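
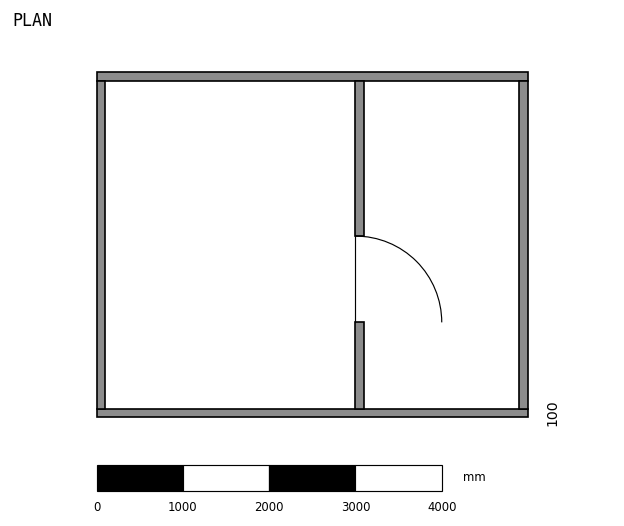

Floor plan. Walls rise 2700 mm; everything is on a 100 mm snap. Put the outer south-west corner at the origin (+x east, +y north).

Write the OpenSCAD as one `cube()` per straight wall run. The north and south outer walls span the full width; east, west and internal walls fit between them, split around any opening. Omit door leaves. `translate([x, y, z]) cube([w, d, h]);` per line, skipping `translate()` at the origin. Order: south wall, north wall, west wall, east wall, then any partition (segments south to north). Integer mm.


cube([5000, 100, 2700]);
translate([0, 3900, 0]) cube([5000, 100, 2700]);
translate([0, 100, 0]) cube([100, 3800, 2700]);
translate([4900, 100, 0]) cube([100, 3800, 2700]);
translate([3000, 100, 0]) cube([100, 1000, 2700]);
translate([3000, 2100, 0]) cube([100, 1800, 2700]);


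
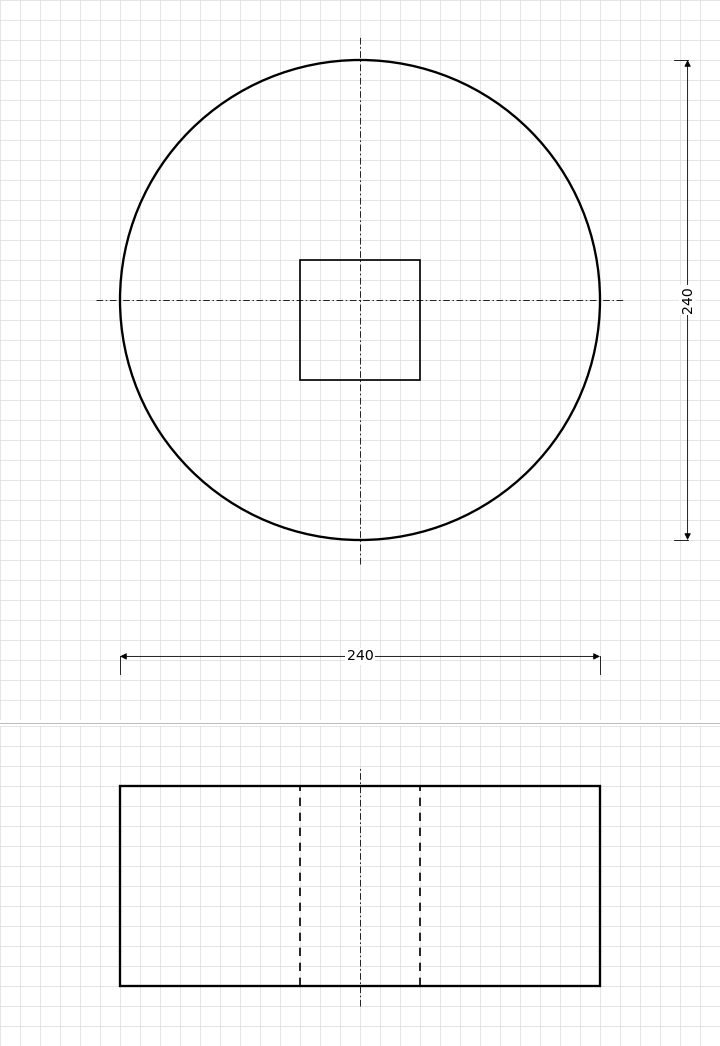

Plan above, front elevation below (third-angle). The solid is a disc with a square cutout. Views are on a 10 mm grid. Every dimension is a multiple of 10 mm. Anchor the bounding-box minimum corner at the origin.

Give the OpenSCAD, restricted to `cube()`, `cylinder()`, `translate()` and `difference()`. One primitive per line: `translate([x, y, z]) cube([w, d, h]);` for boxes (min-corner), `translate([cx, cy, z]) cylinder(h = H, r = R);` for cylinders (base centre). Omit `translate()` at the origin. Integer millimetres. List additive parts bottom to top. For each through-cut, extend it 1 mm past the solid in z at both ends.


difference() {
  translate([120, 120, 0]) cylinder(h = 100, r = 120);
  translate([90, 80, -1]) cube([60, 60, 102]);
}


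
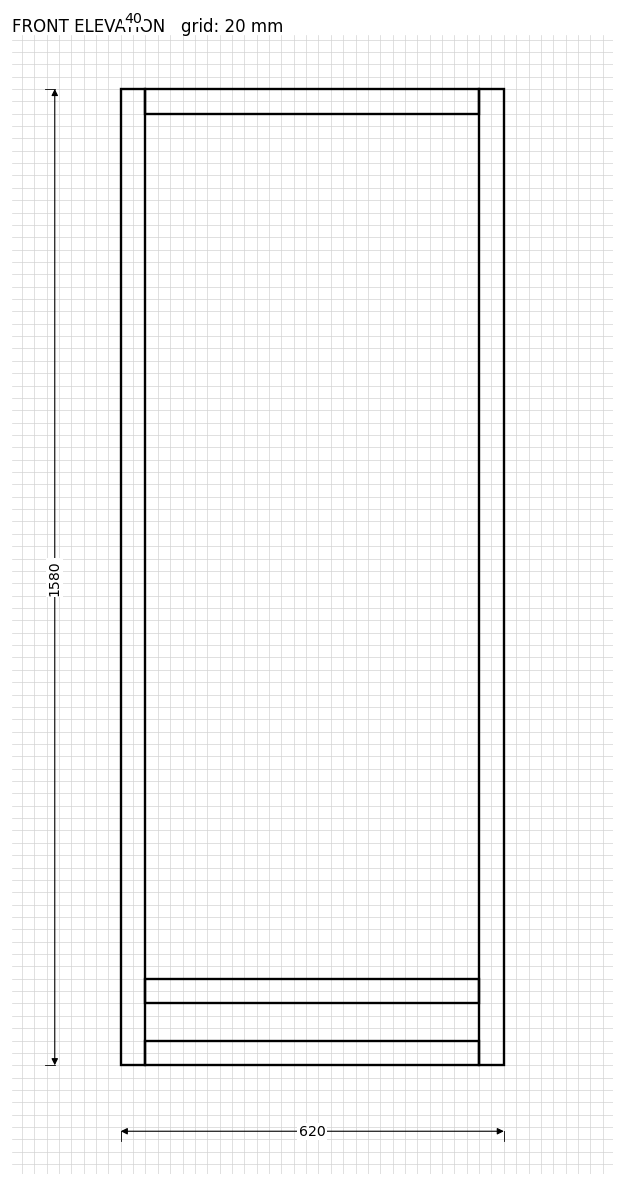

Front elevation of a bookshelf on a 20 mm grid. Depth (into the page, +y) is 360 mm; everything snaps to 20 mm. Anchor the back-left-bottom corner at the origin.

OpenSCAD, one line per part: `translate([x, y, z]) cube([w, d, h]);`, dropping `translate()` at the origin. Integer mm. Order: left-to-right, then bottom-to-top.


cube([40, 360, 1580]);
translate([40, 0, 0]) cube([540, 360, 40]);
translate([40, 0, 100]) cube([540, 360, 40]);
translate([40, 0, 1540]) cube([540, 360, 40]);
translate([580, 0, 0]) cube([40, 360, 1580]);


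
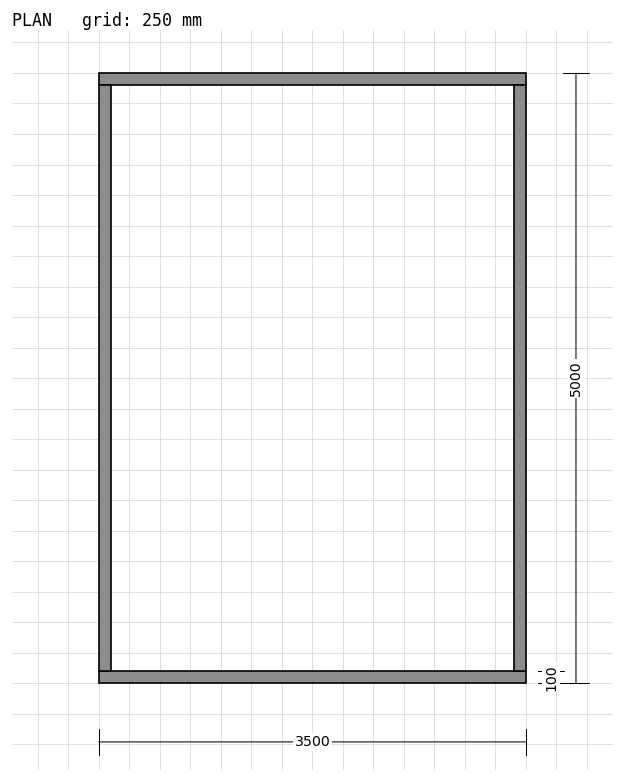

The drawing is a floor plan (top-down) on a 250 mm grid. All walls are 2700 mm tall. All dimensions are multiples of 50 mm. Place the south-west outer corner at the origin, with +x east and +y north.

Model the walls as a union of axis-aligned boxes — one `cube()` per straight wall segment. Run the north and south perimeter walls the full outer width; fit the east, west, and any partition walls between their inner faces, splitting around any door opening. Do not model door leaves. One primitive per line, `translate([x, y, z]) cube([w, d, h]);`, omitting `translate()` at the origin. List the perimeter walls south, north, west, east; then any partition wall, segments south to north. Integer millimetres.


cube([3500, 100, 2700]);
translate([0, 4900, 0]) cube([3500, 100, 2700]);
translate([0, 100, 0]) cube([100, 4800, 2700]);
translate([3400, 100, 0]) cube([100, 4800, 2700]);


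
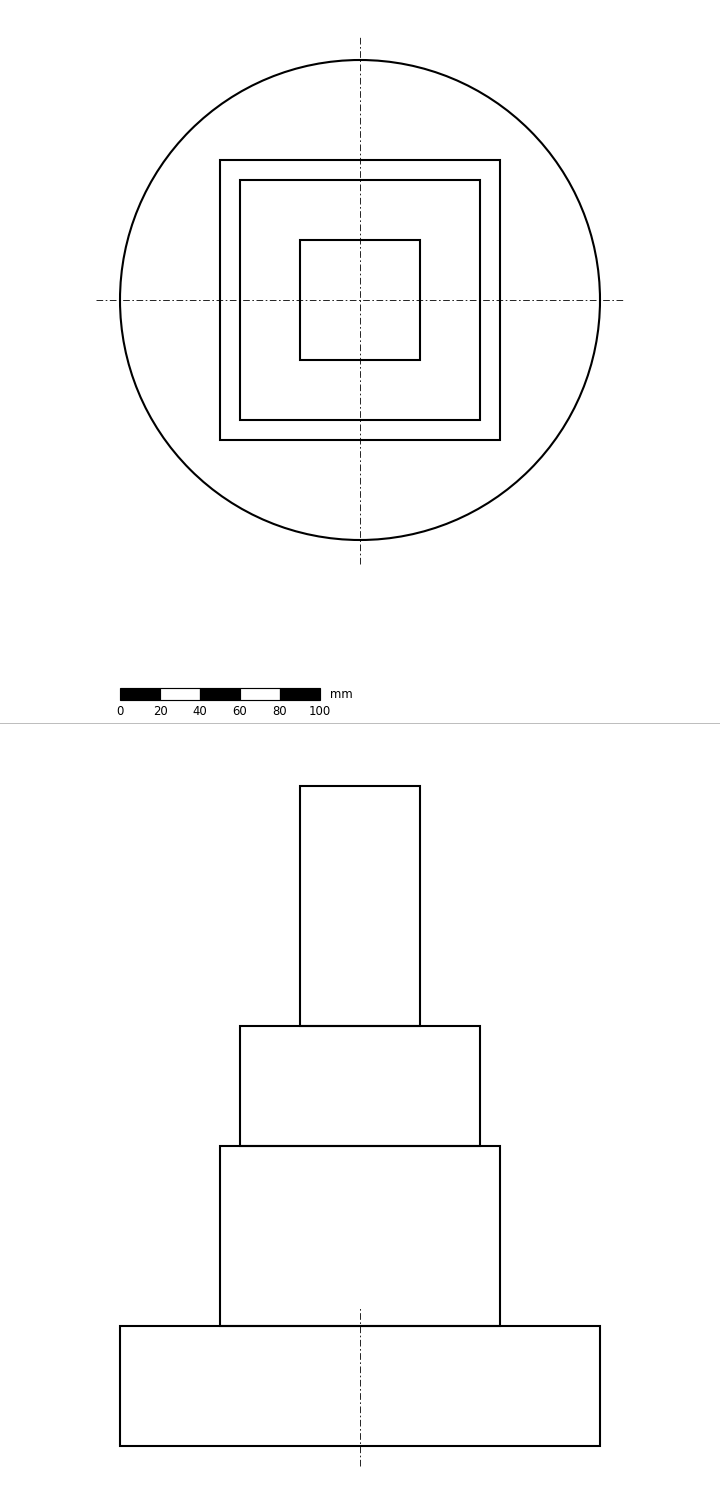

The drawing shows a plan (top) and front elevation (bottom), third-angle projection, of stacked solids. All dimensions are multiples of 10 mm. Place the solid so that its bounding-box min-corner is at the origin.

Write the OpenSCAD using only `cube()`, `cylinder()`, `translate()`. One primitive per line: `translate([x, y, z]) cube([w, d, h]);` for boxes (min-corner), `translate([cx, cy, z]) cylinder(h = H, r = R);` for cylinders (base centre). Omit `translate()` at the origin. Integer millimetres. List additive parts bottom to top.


translate([120, 120, 0]) cylinder(h = 60, r = 120);
translate([50, 50, 60]) cube([140, 140, 90]);
translate([60, 60, 150]) cube([120, 120, 60]);
translate([90, 90, 210]) cube([60, 60, 120]);


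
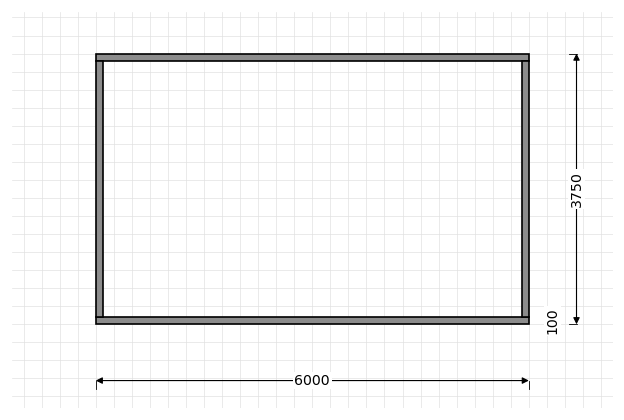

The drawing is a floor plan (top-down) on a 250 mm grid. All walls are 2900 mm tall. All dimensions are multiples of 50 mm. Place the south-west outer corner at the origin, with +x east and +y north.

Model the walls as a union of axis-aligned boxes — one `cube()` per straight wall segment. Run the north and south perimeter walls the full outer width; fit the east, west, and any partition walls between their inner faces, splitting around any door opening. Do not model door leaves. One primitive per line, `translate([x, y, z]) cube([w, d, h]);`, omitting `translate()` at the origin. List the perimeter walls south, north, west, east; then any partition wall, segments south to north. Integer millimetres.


cube([6000, 100, 2900]);
translate([0, 3650, 0]) cube([6000, 100, 2900]);
translate([0, 100, 0]) cube([100, 3550, 2900]);
translate([5900, 100, 0]) cube([100, 3550, 2900]);


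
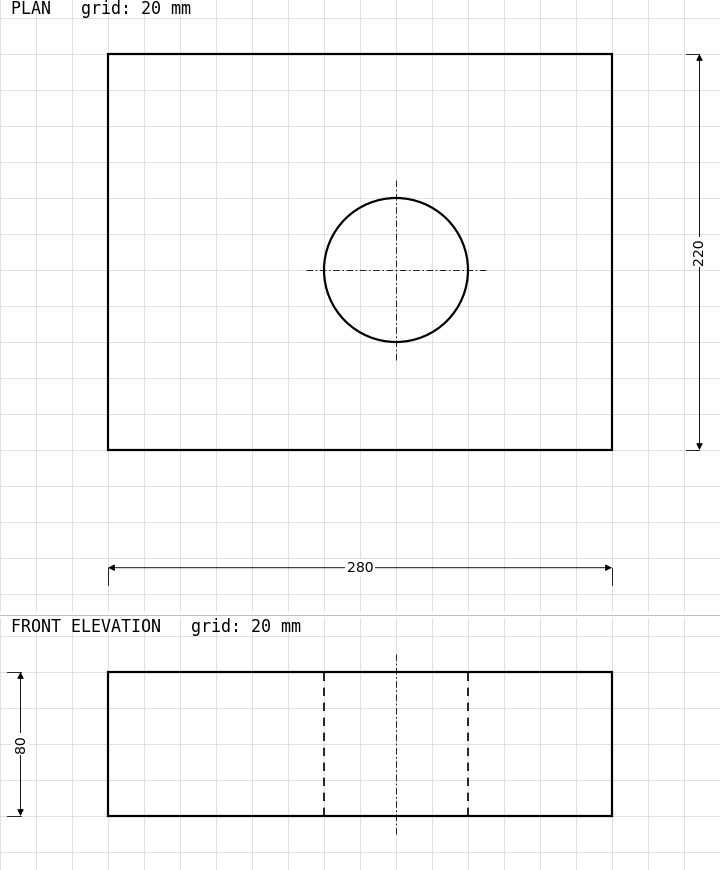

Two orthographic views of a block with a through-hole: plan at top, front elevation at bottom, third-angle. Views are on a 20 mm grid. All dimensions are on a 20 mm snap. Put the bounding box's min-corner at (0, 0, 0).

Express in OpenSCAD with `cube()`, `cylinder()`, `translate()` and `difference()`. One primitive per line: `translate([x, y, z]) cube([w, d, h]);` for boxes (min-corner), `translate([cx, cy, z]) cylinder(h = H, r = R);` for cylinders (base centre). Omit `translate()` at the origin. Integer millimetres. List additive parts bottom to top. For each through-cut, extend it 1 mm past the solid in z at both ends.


difference() {
  cube([280, 220, 80]);
  translate([160, 100, -1]) cylinder(h = 82, r = 40);
}


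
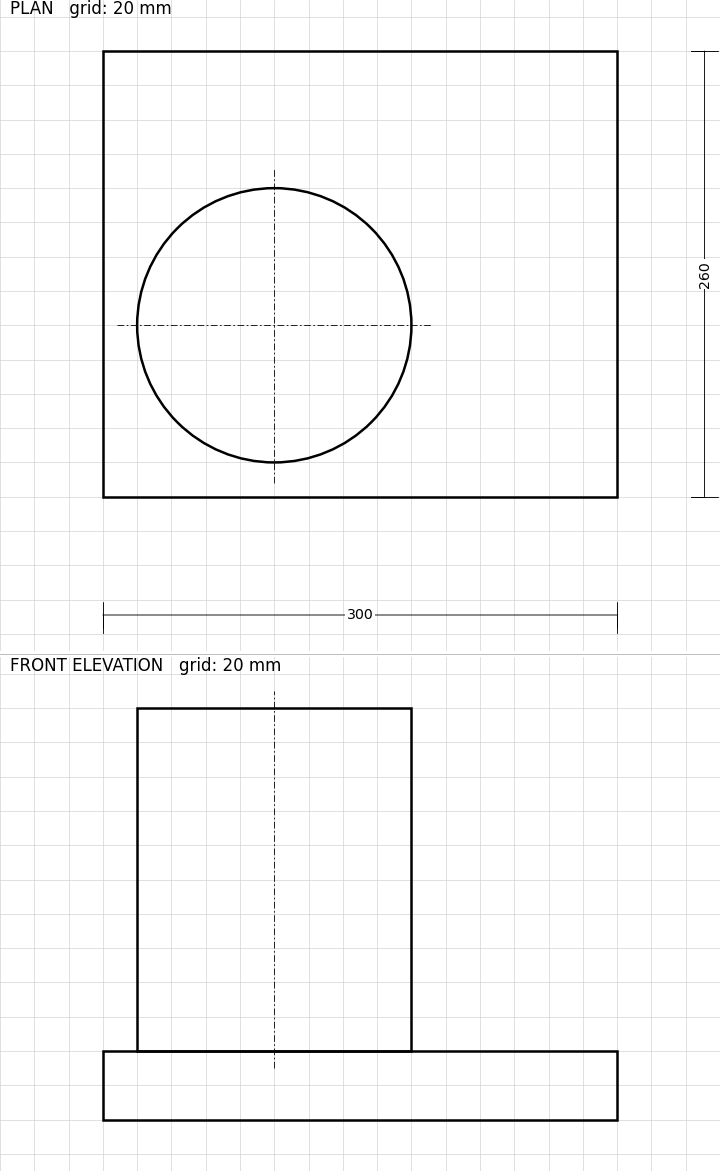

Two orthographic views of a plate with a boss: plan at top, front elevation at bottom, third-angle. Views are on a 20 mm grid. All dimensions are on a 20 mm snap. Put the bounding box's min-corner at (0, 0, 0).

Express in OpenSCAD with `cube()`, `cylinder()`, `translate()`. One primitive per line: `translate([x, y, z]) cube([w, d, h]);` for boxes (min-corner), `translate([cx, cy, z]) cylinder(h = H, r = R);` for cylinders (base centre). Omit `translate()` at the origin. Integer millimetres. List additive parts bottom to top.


cube([300, 260, 40]);
translate([100, 100, 40]) cylinder(h = 200, r = 80);


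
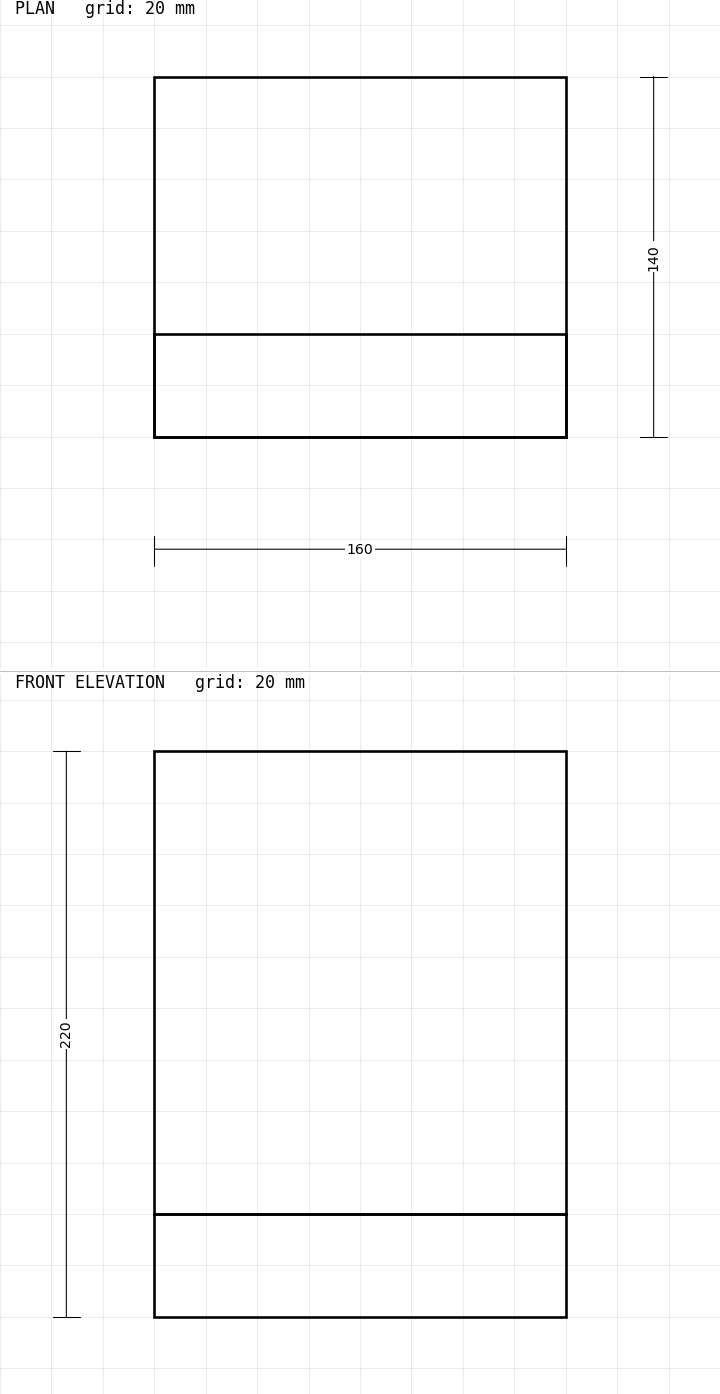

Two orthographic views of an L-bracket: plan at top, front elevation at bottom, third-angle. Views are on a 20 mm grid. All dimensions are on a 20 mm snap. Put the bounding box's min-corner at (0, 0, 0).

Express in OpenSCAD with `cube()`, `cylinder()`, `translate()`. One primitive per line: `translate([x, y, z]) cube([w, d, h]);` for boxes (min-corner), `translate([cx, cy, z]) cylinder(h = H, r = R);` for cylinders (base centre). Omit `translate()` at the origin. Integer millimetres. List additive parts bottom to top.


cube([160, 140, 40]);
translate([0, 0, 40]) cube([160, 40, 180]);


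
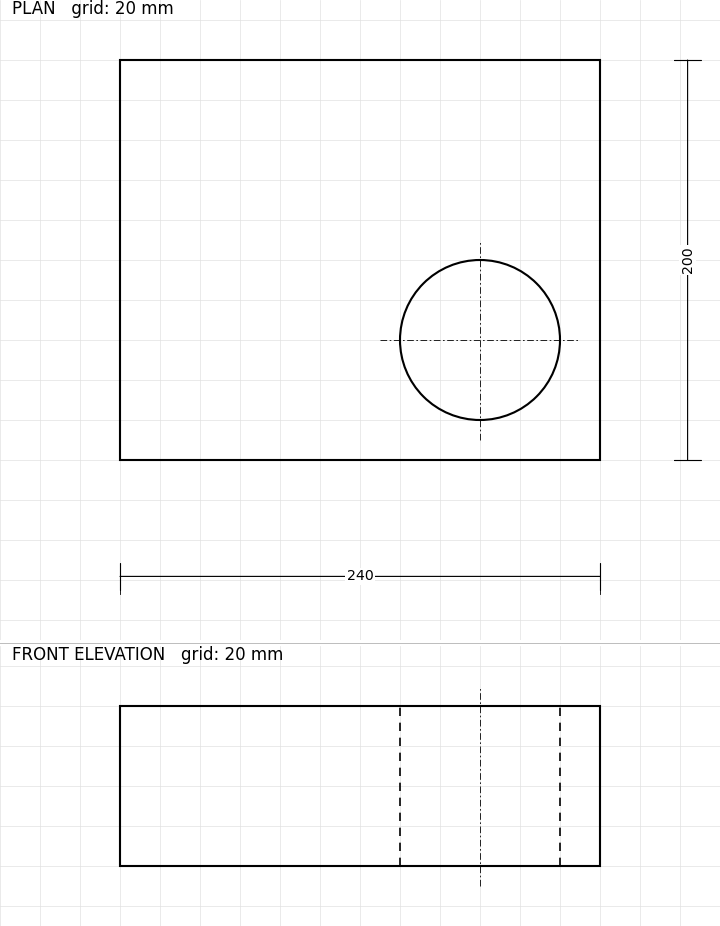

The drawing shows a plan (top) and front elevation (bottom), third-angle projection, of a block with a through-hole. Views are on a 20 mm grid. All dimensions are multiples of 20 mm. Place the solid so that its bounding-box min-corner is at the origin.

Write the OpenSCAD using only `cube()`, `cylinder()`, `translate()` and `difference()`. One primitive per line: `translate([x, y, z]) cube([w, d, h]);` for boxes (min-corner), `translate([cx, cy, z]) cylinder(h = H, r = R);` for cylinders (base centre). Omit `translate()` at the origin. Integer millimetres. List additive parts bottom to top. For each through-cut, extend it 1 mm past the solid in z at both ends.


difference() {
  cube([240, 200, 80]);
  translate([180, 60, -1]) cylinder(h = 82, r = 40);
}


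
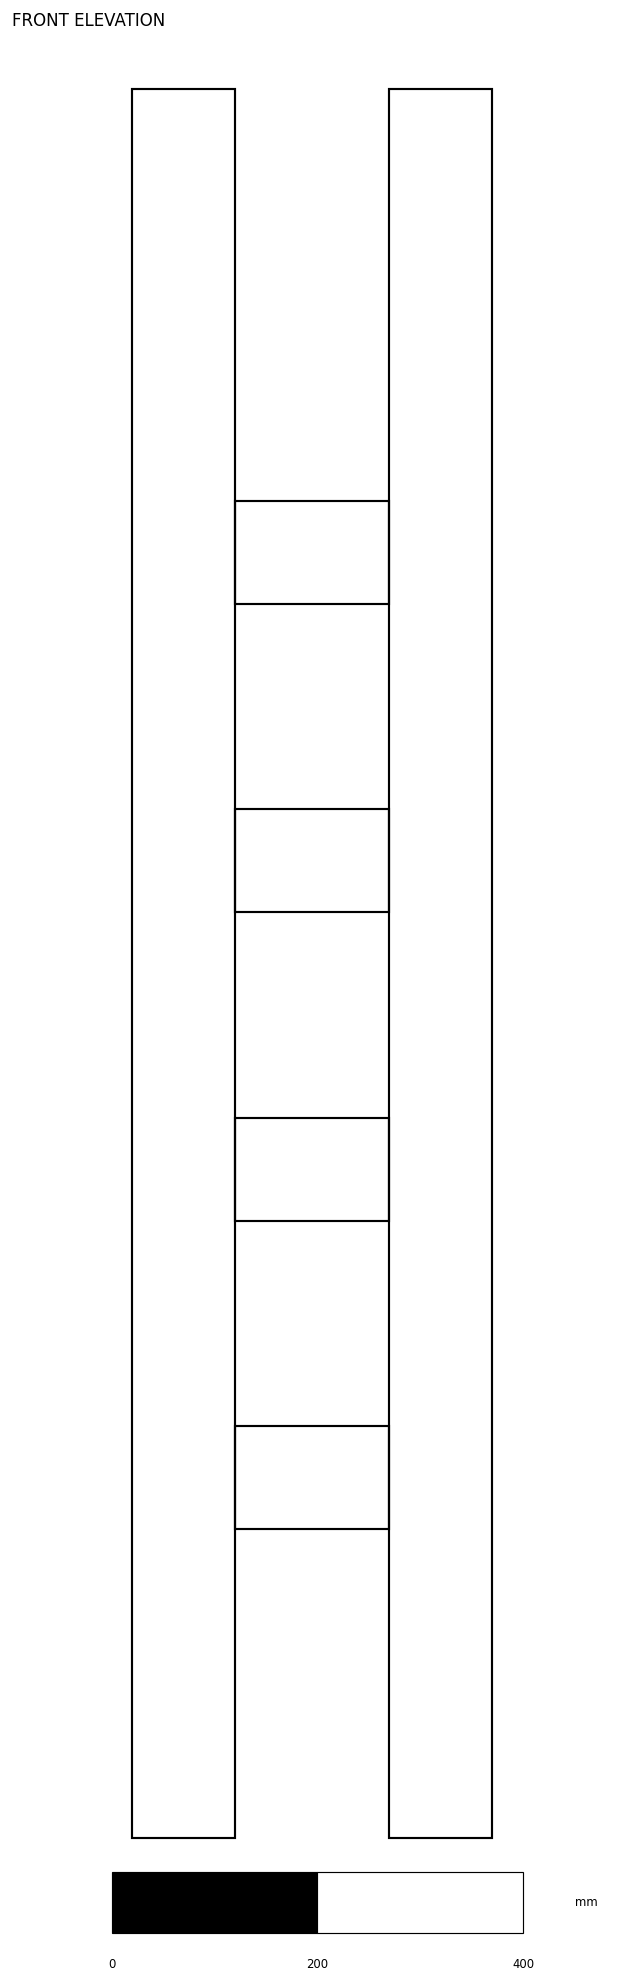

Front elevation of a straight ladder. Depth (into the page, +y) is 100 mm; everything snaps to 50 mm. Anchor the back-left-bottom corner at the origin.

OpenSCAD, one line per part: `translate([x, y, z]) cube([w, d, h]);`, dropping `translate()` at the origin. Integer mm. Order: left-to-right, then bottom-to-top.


cube([100, 100, 1700]);
translate([100, 0, 300]) cube([150, 100, 100]);
translate([100, 0, 600]) cube([150, 100, 100]);
translate([100, 0, 900]) cube([150, 100, 100]);
translate([100, 0, 1200]) cube([150, 100, 100]);
translate([250, 0, 0]) cube([100, 100, 1700]);


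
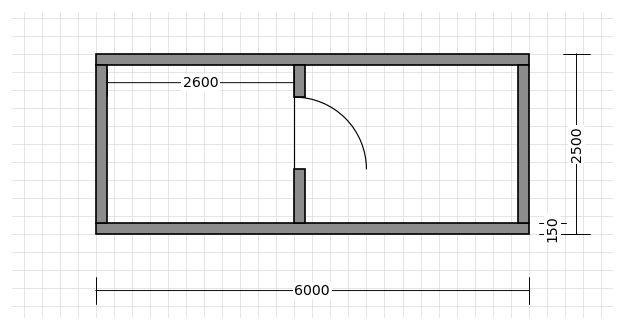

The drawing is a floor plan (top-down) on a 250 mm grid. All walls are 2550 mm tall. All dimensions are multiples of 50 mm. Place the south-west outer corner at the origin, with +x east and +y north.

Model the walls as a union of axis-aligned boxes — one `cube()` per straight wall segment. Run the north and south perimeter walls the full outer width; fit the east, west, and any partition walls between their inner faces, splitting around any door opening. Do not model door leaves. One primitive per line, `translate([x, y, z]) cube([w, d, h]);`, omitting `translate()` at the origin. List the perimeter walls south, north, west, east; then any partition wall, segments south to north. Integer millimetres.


cube([6000, 150, 2550]);
translate([0, 2350, 0]) cube([6000, 150, 2550]);
translate([0, 150, 0]) cube([150, 2200, 2550]);
translate([5850, 150, 0]) cube([150, 2200, 2550]);
translate([2750, 150, 0]) cube([150, 750, 2550]);
translate([2750, 1900, 0]) cube([150, 450, 2550]);


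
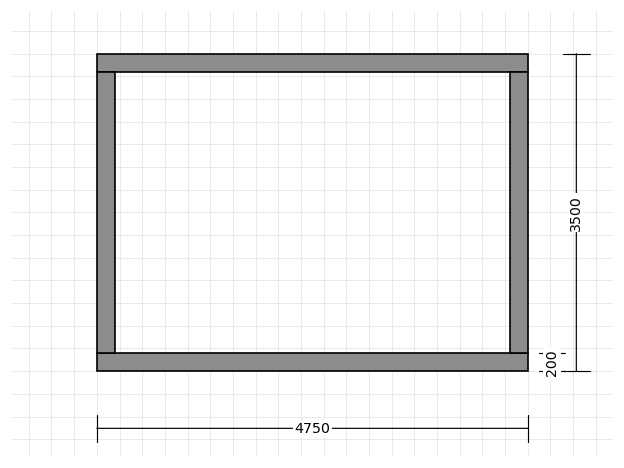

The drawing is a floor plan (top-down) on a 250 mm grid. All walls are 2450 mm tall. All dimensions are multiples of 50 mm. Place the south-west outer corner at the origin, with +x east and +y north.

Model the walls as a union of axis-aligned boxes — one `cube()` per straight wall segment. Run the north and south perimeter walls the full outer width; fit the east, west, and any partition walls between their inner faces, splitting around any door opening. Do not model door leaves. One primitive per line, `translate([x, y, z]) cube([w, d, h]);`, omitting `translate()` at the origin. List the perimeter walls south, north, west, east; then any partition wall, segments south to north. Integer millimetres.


cube([4750, 200, 2450]);
translate([0, 3300, 0]) cube([4750, 200, 2450]);
translate([0, 200, 0]) cube([200, 3100, 2450]);
translate([4550, 200, 0]) cube([200, 3100, 2450]);


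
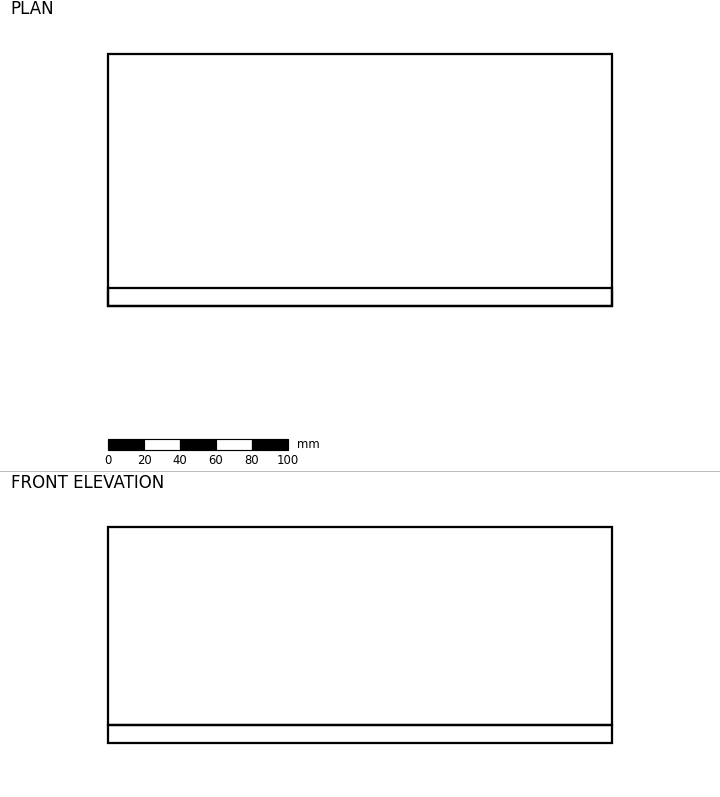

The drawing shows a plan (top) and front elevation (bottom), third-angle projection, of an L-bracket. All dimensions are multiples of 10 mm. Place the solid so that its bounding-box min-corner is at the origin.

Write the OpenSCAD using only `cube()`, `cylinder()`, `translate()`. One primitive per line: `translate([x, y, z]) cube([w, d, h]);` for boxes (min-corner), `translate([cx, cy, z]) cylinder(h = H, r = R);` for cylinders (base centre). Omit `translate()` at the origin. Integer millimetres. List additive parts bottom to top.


cube([280, 140, 10]);
translate([0, 0, 10]) cube([280, 10, 110]);


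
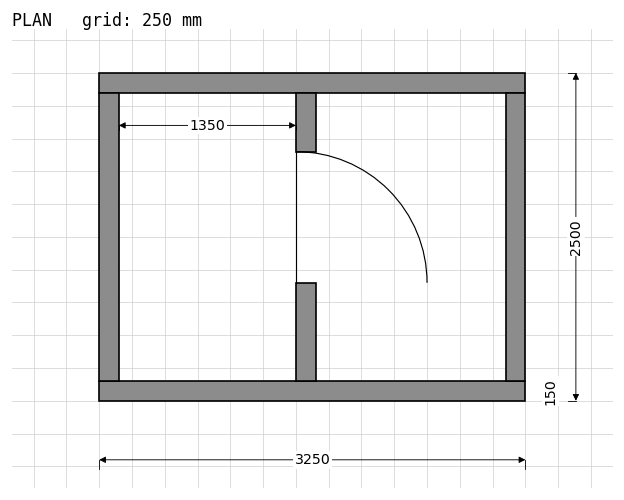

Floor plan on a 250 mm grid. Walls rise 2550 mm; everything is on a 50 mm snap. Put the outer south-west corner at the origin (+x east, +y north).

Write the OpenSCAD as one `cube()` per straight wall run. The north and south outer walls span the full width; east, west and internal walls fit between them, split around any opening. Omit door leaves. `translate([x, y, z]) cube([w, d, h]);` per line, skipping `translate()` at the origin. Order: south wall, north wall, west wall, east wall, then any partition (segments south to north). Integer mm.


cube([3250, 150, 2550]);
translate([0, 2350, 0]) cube([3250, 150, 2550]);
translate([0, 150, 0]) cube([150, 2200, 2550]);
translate([3100, 150, 0]) cube([150, 2200, 2550]);
translate([1500, 150, 0]) cube([150, 750, 2550]);
translate([1500, 1900, 0]) cube([150, 450, 2550]);


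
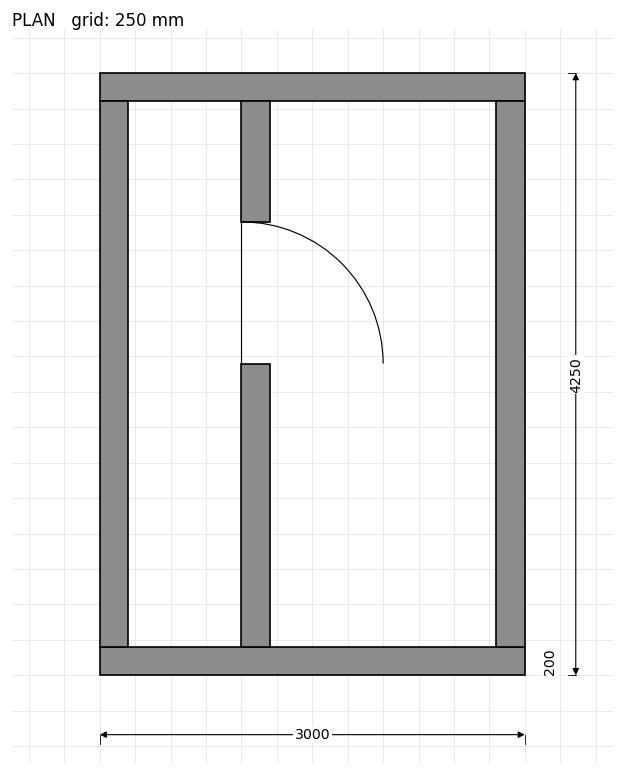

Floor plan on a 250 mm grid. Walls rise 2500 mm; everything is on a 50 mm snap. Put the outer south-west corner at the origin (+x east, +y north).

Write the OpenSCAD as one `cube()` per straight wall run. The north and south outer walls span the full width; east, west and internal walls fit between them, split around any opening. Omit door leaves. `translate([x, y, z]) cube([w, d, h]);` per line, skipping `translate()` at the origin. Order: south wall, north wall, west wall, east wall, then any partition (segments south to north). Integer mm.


cube([3000, 200, 2500]);
translate([0, 4050, 0]) cube([3000, 200, 2500]);
translate([0, 200, 0]) cube([200, 3850, 2500]);
translate([2800, 200, 0]) cube([200, 3850, 2500]);
translate([1000, 200, 0]) cube([200, 2000, 2500]);
translate([1000, 3200, 0]) cube([200, 850, 2500]);


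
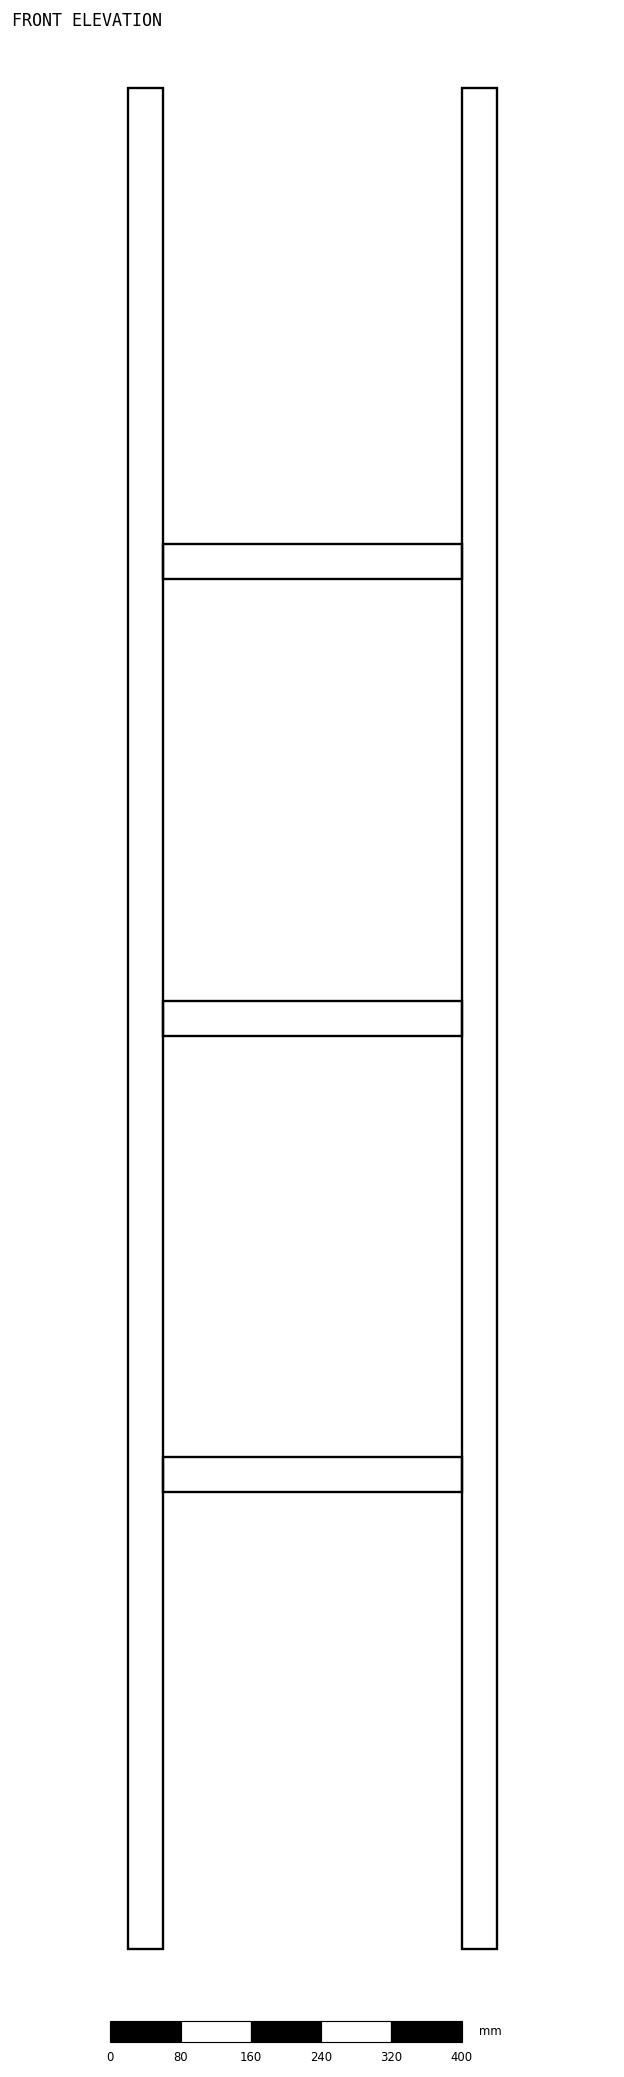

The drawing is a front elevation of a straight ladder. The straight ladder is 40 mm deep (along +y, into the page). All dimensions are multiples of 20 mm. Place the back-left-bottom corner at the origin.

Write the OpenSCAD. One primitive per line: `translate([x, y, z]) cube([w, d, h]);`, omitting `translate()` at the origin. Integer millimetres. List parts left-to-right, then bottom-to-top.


cube([40, 40, 2120]);
translate([40, 0, 520]) cube([340, 40, 40]);
translate([40, 0, 1040]) cube([340, 40, 40]);
translate([40, 0, 1560]) cube([340, 40, 40]);
translate([380, 0, 0]) cube([40, 40, 2120]);


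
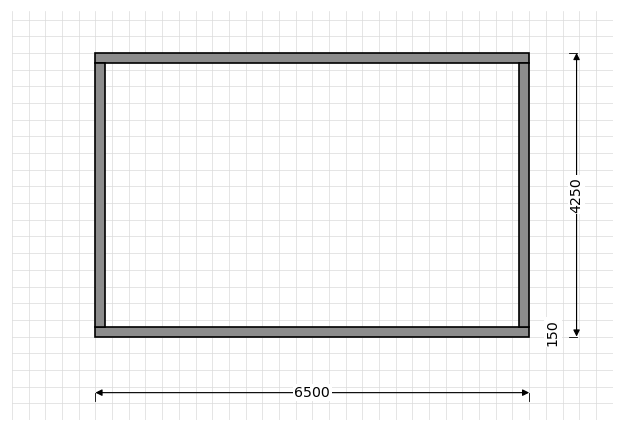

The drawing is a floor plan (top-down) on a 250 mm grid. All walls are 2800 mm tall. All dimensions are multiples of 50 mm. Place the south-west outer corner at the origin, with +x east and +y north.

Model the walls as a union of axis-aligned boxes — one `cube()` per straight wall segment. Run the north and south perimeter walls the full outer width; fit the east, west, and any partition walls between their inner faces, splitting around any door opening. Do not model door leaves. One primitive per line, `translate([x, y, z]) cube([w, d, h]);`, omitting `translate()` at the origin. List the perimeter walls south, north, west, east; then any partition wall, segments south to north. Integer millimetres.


cube([6500, 150, 2800]);
translate([0, 4100, 0]) cube([6500, 150, 2800]);
translate([0, 150, 0]) cube([150, 3950, 2800]);
translate([6350, 150, 0]) cube([150, 3950, 2800]);


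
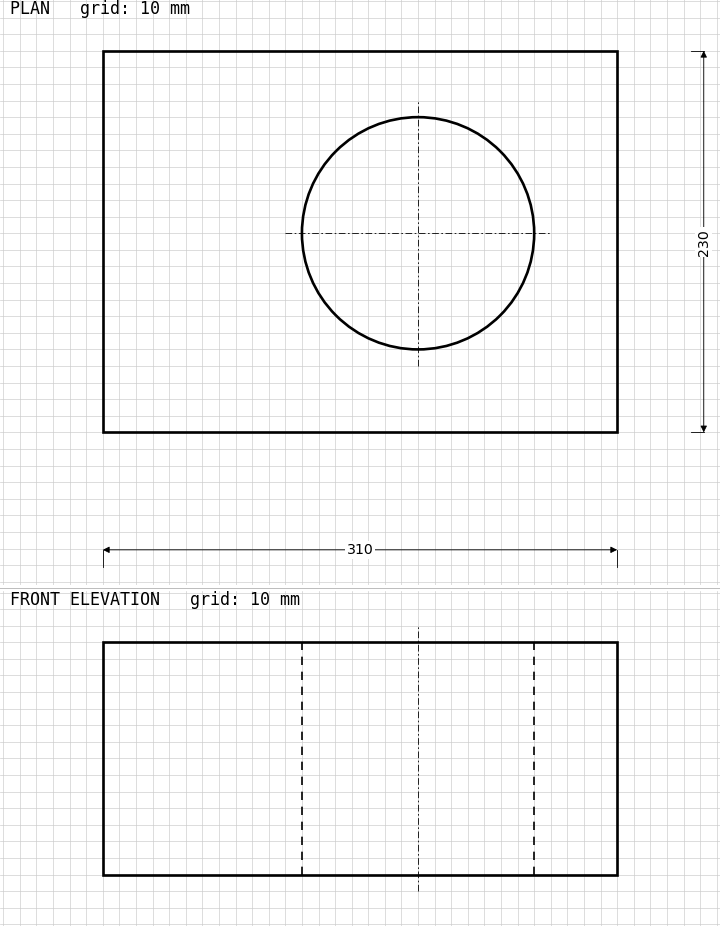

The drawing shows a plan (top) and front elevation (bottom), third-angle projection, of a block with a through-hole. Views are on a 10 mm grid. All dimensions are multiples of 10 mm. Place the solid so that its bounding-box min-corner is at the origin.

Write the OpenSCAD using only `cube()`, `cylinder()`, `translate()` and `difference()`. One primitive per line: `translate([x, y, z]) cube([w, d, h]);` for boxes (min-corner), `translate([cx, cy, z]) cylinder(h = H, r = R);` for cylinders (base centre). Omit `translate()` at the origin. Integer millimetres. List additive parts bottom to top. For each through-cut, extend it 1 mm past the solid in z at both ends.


difference() {
  cube([310, 230, 140]);
  translate([190, 120, -1]) cylinder(h = 142, r = 70);
}


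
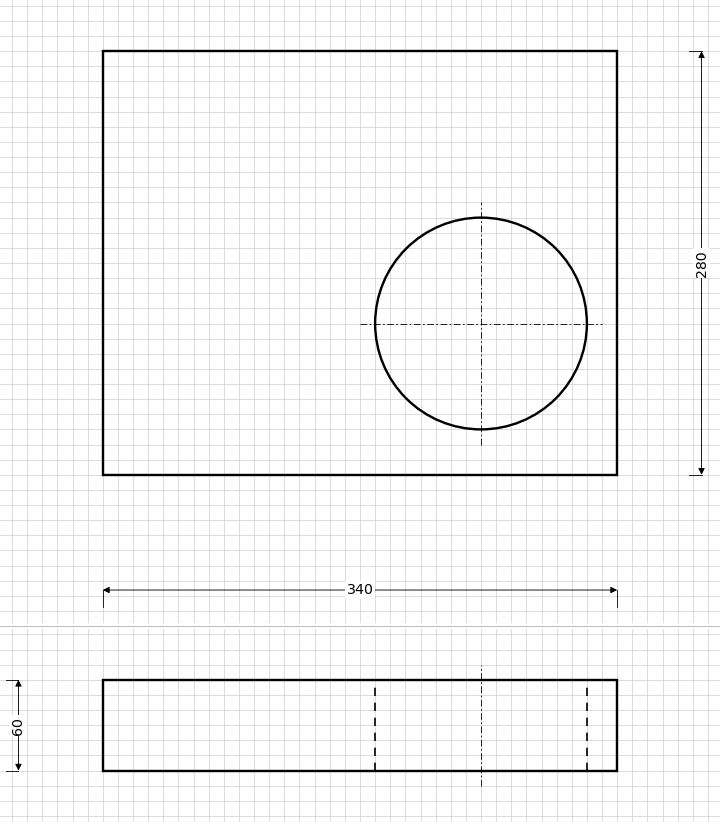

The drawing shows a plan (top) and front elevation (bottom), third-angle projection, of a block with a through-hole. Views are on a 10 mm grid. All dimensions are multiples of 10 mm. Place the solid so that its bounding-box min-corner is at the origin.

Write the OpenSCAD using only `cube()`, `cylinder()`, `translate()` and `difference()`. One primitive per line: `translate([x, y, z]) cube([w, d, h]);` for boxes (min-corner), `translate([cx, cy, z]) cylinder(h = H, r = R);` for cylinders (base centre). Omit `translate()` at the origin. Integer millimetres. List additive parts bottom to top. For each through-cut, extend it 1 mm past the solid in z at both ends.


difference() {
  cube([340, 280, 60]);
  translate([250, 100, -1]) cylinder(h = 62, r = 70);
}


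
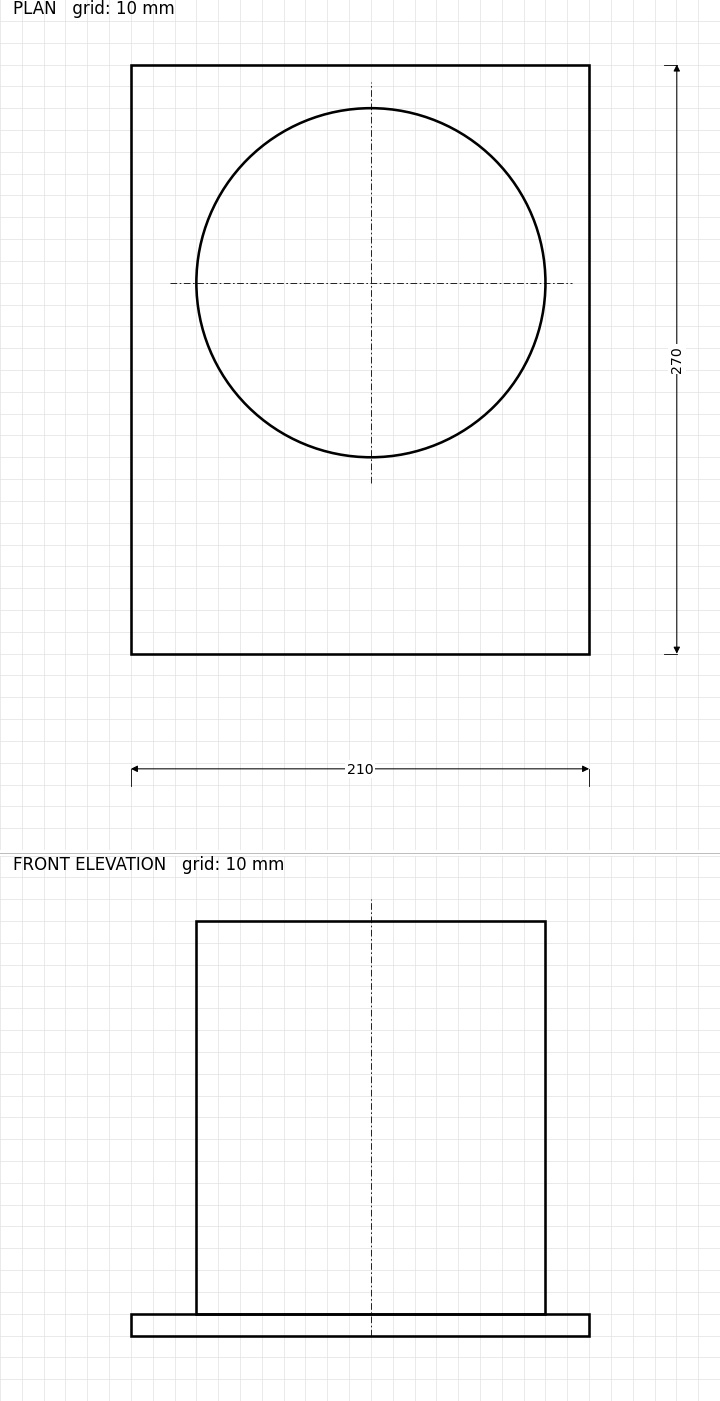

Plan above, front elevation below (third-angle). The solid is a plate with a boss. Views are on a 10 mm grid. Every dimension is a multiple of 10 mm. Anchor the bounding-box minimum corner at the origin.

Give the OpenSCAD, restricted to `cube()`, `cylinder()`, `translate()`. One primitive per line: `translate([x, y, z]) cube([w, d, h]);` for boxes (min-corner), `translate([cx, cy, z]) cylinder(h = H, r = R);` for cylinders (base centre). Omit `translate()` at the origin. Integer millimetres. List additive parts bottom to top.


cube([210, 270, 10]);
translate([110, 170, 10]) cylinder(h = 180, r = 80);


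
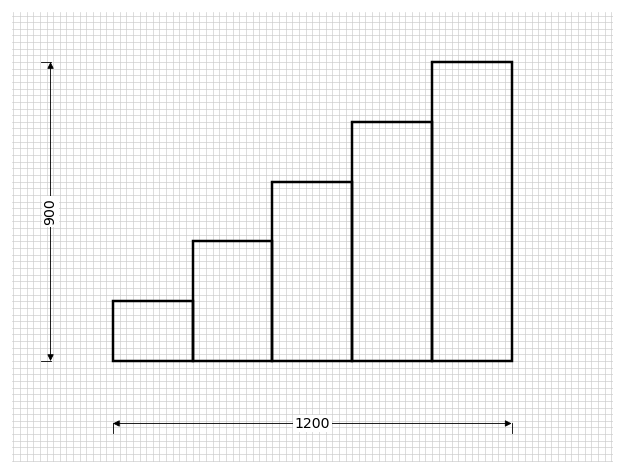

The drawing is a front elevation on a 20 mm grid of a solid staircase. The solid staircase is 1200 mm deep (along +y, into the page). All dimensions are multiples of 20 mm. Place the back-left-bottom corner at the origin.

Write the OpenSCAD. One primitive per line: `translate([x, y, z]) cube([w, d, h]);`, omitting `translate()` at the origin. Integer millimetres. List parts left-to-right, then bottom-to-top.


cube([240, 1200, 180]);
translate([240, 0, 0]) cube([240, 1200, 360]);
translate([480, 0, 0]) cube([240, 1200, 540]);
translate([720, 0, 0]) cube([240, 1200, 720]);
translate([960, 0, 0]) cube([240, 1200, 900]);


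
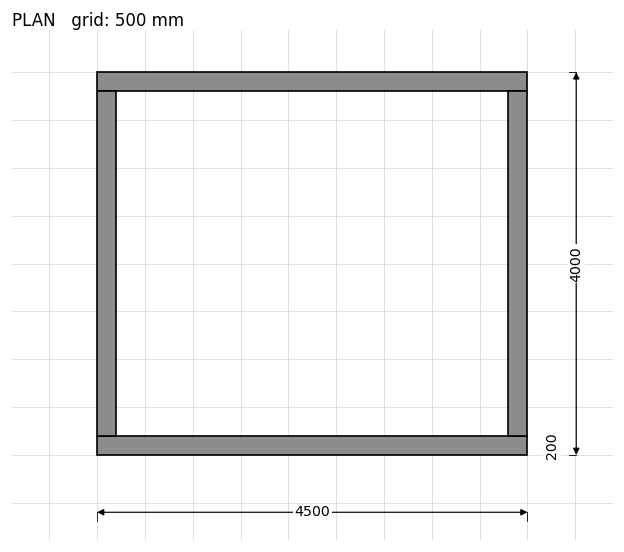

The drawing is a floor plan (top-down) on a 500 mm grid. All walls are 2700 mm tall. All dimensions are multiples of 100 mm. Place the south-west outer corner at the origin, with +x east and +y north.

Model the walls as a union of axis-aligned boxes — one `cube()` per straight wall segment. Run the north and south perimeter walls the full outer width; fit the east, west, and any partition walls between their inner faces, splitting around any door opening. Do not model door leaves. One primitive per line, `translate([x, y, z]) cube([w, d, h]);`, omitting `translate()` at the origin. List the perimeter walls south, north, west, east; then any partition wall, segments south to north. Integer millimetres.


cube([4500, 200, 2700]);
translate([0, 3800, 0]) cube([4500, 200, 2700]);
translate([0, 200, 0]) cube([200, 3600, 2700]);
translate([4300, 200, 0]) cube([200, 3600, 2700]);


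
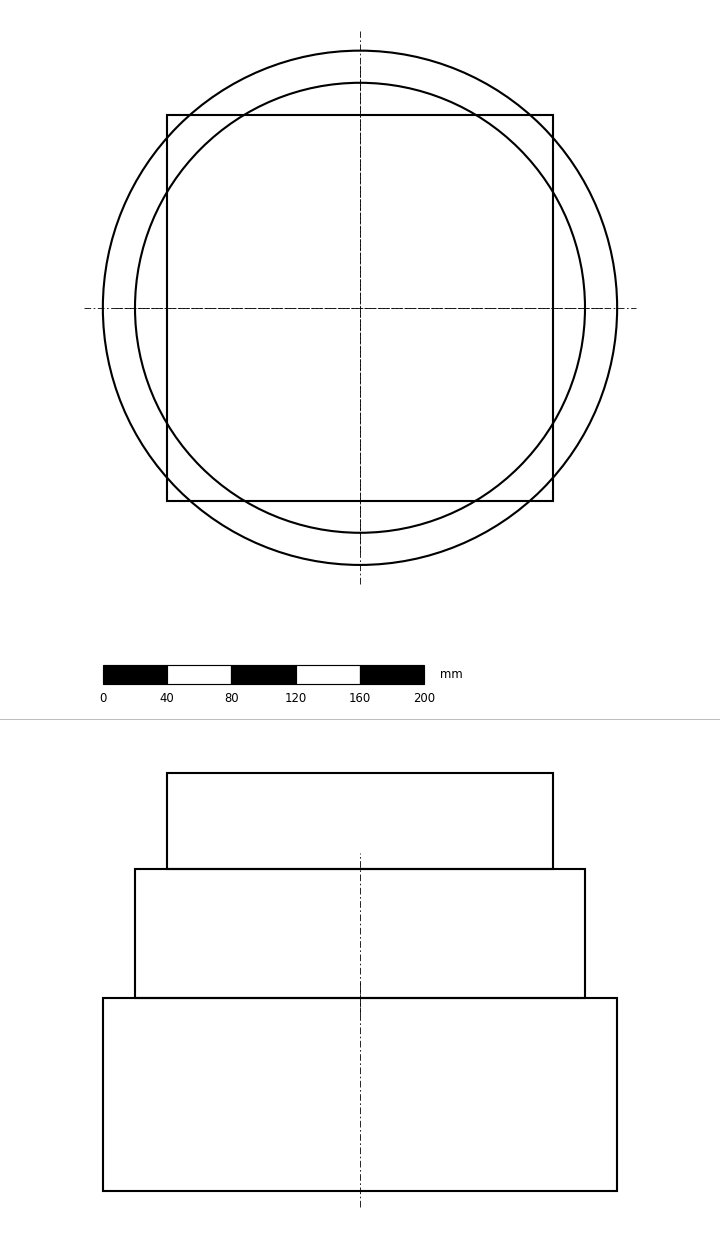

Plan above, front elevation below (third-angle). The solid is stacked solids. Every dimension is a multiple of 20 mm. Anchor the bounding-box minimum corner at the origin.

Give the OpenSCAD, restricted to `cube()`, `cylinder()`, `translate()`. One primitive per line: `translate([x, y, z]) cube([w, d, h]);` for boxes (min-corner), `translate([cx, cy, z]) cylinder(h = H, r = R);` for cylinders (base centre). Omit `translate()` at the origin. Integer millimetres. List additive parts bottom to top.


translate([160, 160, 0]) cylinder(h = 120, r = 160);
translate([160, 160, 120]) cylinder(h = 80, r = 140);
translate([40, 40, 200]) cube([240, 240, 60]);


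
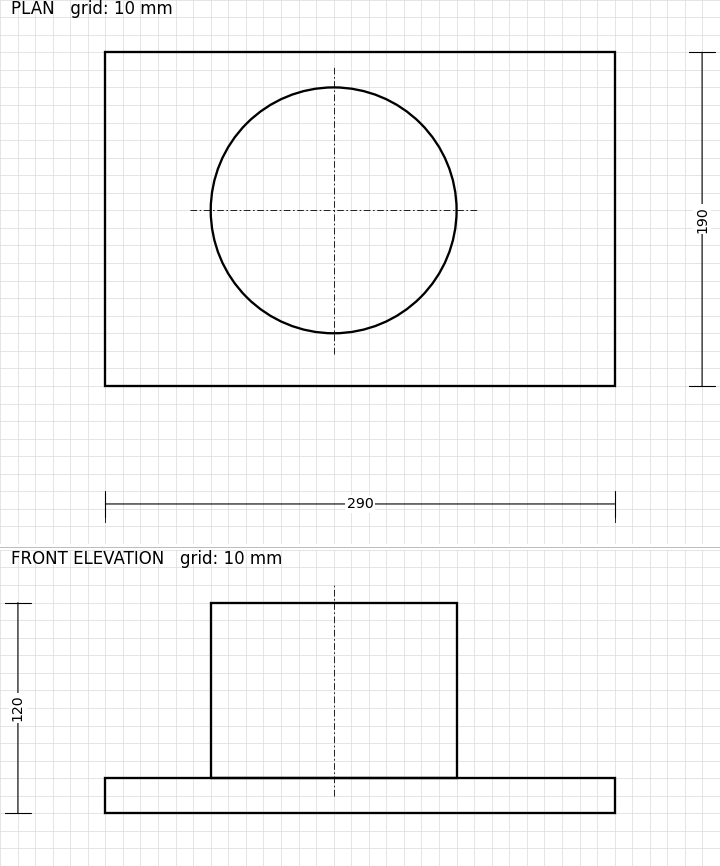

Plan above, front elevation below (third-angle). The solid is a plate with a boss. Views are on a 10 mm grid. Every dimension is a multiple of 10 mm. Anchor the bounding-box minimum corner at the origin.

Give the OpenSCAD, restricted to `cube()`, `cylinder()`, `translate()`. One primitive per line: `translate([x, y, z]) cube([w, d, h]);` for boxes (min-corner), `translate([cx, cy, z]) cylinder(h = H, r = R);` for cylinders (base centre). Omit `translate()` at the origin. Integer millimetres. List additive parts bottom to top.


cube([290, 190, 20]);
translate([130, 100, 20]) cylinder(h = 100, r = 70);


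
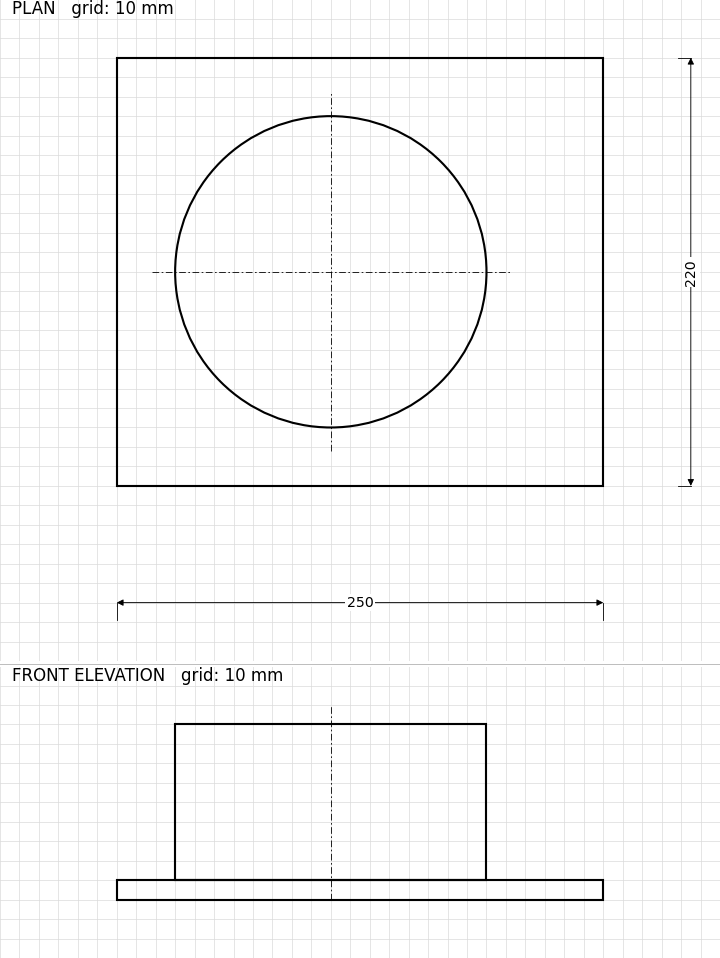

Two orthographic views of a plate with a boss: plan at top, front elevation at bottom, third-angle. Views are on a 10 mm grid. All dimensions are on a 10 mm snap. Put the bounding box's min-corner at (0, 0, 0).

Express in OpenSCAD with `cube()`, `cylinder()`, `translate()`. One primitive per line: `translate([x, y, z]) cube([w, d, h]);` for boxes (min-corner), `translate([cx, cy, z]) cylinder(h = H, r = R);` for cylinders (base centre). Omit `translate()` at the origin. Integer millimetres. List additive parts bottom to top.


cube([250, 220, 10]);
translate([110, 110, 10]) cylinder(h = 80, r = 80);


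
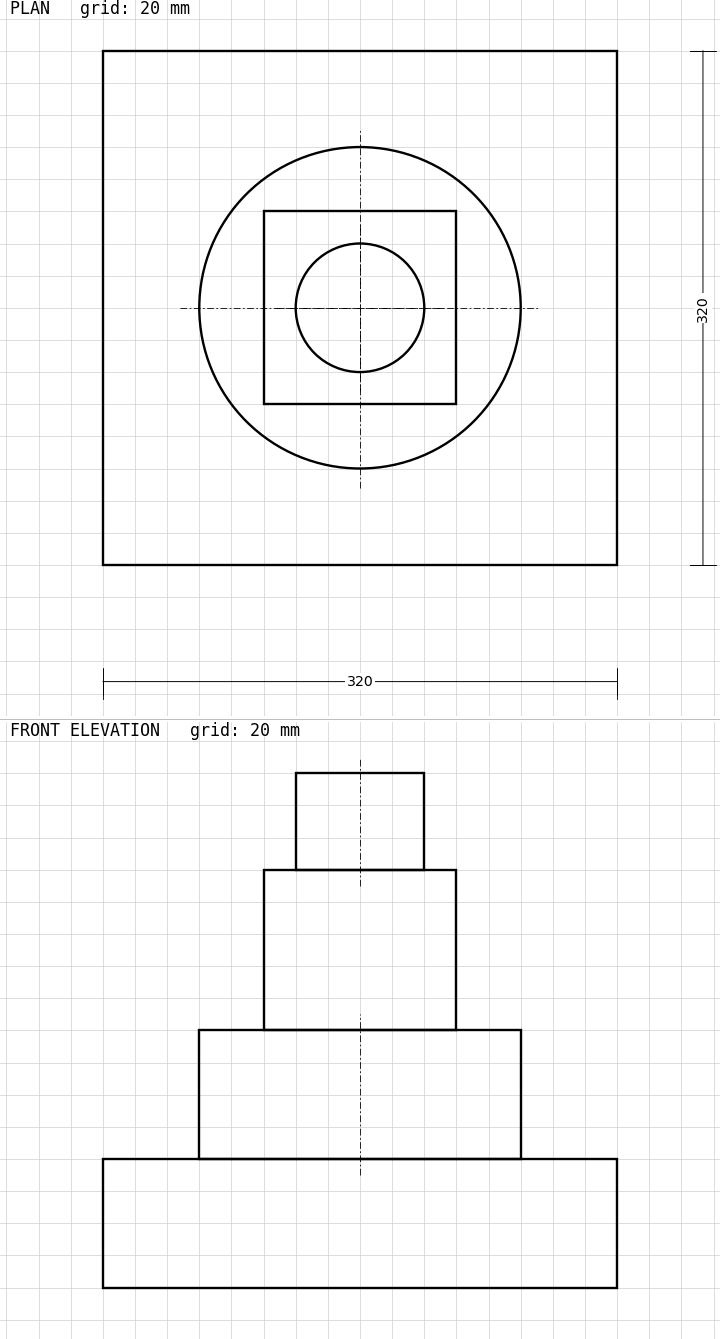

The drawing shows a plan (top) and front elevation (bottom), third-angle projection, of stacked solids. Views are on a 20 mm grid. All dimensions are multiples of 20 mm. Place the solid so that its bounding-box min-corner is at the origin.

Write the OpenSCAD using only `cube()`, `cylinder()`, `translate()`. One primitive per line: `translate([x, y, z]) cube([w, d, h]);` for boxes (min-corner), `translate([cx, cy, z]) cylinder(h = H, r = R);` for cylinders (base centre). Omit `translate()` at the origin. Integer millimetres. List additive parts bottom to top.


cube([320, 320, 80]);
translate([160, 160, 80]) cylinder(h = 80, r = 100);
translate([100, 100, 160]) cube([120, 120, 100]);
translate([160, 160, 260]) cylinder(h = 60, r = 40);


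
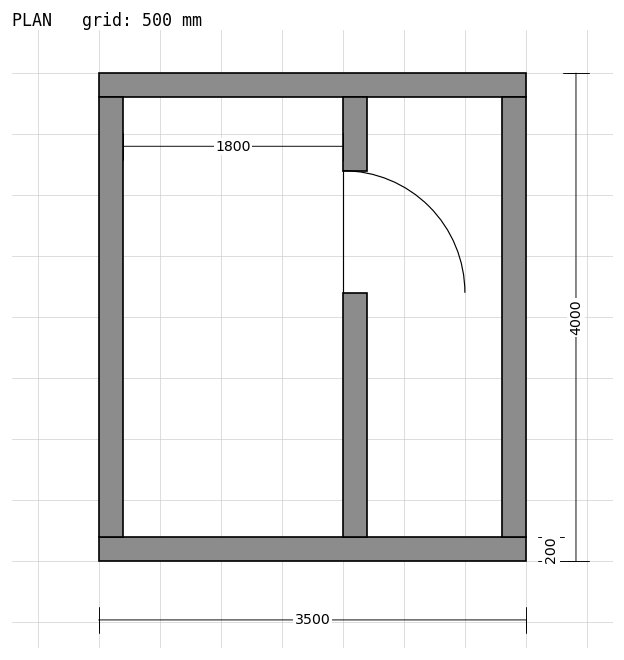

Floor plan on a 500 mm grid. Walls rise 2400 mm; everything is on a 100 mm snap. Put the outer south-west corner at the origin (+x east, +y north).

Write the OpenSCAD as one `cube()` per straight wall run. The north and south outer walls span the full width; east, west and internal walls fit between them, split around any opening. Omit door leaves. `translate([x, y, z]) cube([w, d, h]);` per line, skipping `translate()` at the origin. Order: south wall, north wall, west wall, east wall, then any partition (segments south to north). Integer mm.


cube([3500, 200, 2400]);
translate([0, 3800, 0]) cube([3500, 200, 2400]);
translate([0, 200, 0]) cube([200, 3600, 2400]);
translate([3300, 200, 0]) cube([200, 3600, 2400]);
translate([2000, 200, 0]) cube([200, 2000, 2400]);
translate([2000, 3200, 0]) cube([200, 600, 2400]);


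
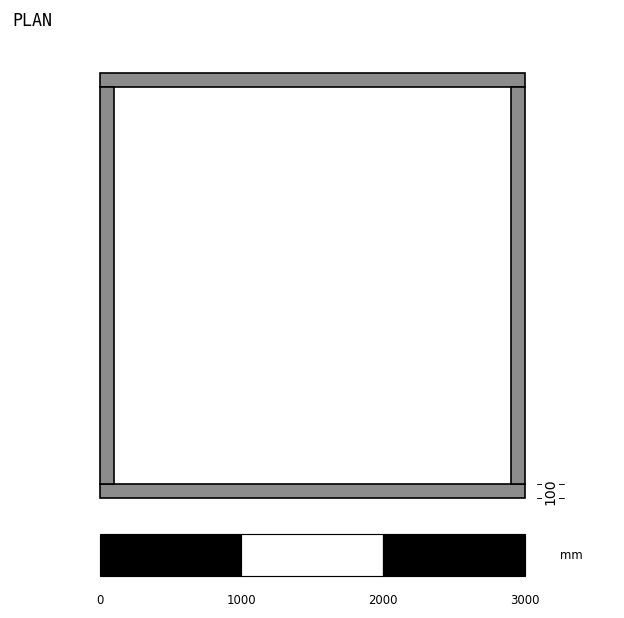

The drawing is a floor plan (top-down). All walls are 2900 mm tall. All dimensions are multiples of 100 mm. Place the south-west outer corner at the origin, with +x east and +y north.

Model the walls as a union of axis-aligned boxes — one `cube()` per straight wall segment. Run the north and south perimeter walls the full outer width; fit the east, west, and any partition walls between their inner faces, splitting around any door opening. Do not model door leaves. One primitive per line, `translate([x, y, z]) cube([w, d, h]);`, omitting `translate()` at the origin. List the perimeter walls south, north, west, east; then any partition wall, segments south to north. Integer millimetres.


cube([3000, 100, 2900]);
translate([0, 2900, 0]) cube([3000, 100, 2900]);
translate([0, 100, 0]) cube([100, 2800, 2900]);
translate([2900, 100, 0]) cube([100, 2800, 2900]);


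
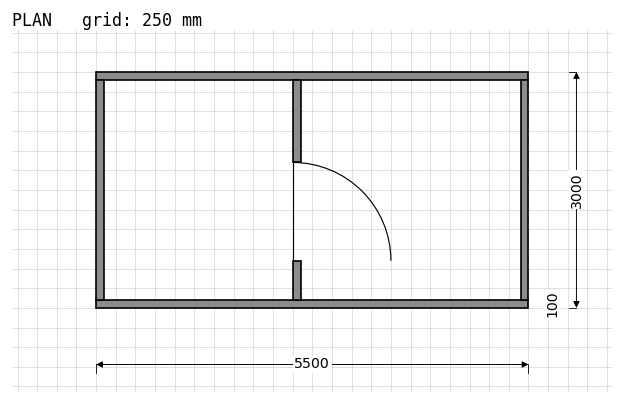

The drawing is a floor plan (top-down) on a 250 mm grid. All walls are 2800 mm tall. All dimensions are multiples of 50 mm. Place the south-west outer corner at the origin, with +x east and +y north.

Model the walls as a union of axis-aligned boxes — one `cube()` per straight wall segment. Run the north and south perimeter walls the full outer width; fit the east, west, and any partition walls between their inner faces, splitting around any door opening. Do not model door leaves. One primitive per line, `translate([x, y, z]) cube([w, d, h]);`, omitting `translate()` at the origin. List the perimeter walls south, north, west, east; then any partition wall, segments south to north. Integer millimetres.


cube([5500, 100, 2800]);
translate([0, 2900, 0]) cube([5500, 100, 2800]);
translate([0, 100, 0]) cube([100, 2800, 2800]);
translate([5400, 100, 0]) cube([100, 2800, 2800]);
translate([2500, 100, 0]) cube([100, 500, 2800]);
translate([2500, 1850, 0]) cube([100, 1050, 2800]);


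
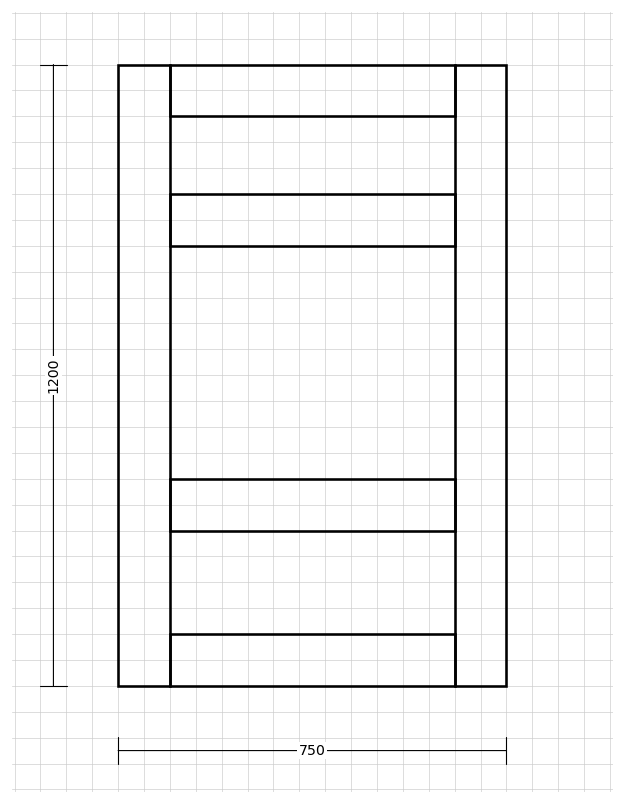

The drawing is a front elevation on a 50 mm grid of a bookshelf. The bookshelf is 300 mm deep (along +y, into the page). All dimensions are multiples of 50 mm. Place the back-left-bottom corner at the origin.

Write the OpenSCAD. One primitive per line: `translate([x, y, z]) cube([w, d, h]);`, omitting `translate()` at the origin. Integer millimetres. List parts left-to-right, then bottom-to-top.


cube([100, 300, 1200]);
translate([100, 0, 0]) cube([550, 300, 100]);
translate([100, 0, 300]) cube([550, 300, 100]);
translate([100, 0, 850]) cube([550, 300, 100]);
translate([100, 0, 1100]) cube([550, 300, 100]);
translate([650, 0, 0]) cube([100, 300, 1200]);


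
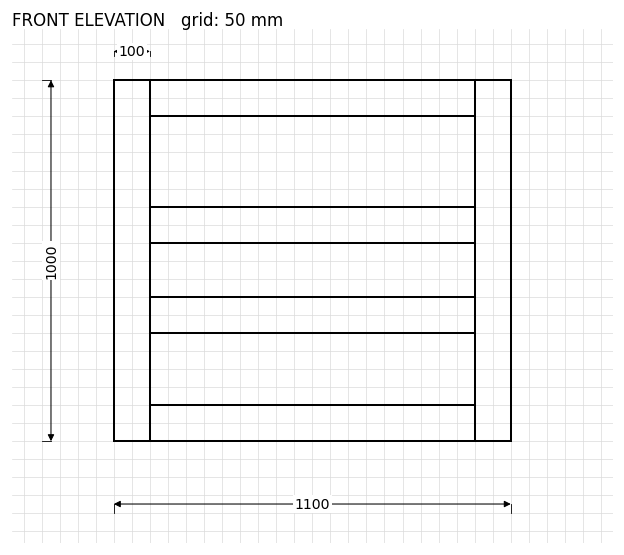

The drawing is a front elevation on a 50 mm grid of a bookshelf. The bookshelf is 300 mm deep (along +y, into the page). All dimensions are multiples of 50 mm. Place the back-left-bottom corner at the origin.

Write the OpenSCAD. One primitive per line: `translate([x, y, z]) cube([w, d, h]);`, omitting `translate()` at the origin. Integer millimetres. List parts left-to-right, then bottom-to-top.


cube([100, 300, 1000]);
translate([100, 0, 0]) cube([900, 300, 100]);
translate([100, 0, 300]) cube([900, 300, 100]);
translate([100, 0, 550]) cube([900, 300, 100]);
translate([100, 0, 900]) cube([900, 300, 100]);
translate([1000, 0, 0]) cube([100, 300, 1000]);


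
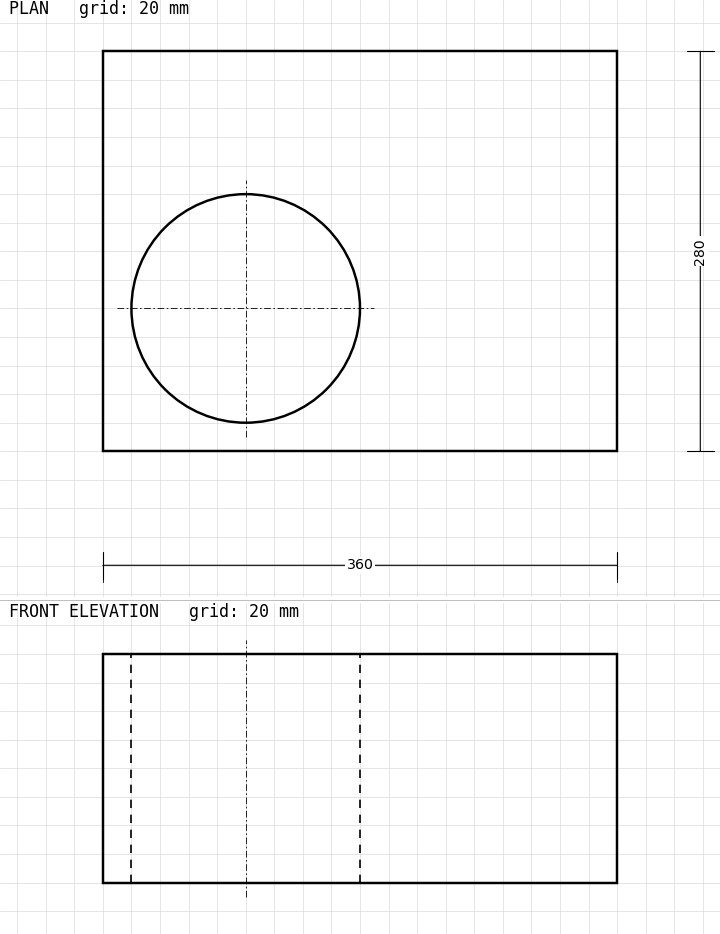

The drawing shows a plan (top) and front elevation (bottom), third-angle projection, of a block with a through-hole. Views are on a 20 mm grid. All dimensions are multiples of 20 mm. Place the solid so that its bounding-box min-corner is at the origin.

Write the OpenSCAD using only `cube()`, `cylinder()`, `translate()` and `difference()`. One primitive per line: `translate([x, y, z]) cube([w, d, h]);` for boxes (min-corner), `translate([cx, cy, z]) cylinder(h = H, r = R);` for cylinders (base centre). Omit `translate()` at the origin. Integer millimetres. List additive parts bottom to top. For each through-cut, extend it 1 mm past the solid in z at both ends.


difference() {
  cube([360, 280, 160]);
  translate([100, 100, -1]) cylinder(h = 162, r = 80);
}


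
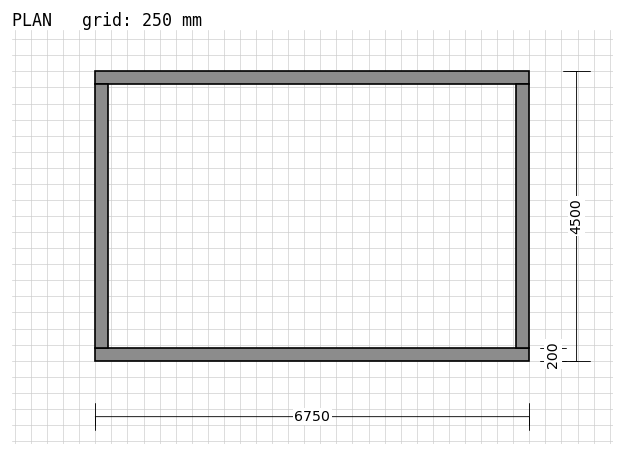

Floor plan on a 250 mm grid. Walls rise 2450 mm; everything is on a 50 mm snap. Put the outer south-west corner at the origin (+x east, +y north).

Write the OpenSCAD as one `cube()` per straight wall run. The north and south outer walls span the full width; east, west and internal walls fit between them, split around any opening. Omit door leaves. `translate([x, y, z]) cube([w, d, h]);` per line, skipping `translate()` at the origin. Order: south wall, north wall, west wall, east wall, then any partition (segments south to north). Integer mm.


cube([6750, 200, 2450]);
translate([0, 4300, 0]) cube([6750, 200, 2450]);
translate([0, 200, 0]) cube([200, 4100, 2450]);
translate([6550, 200, 0]) cube([200, 4100, 2450]);


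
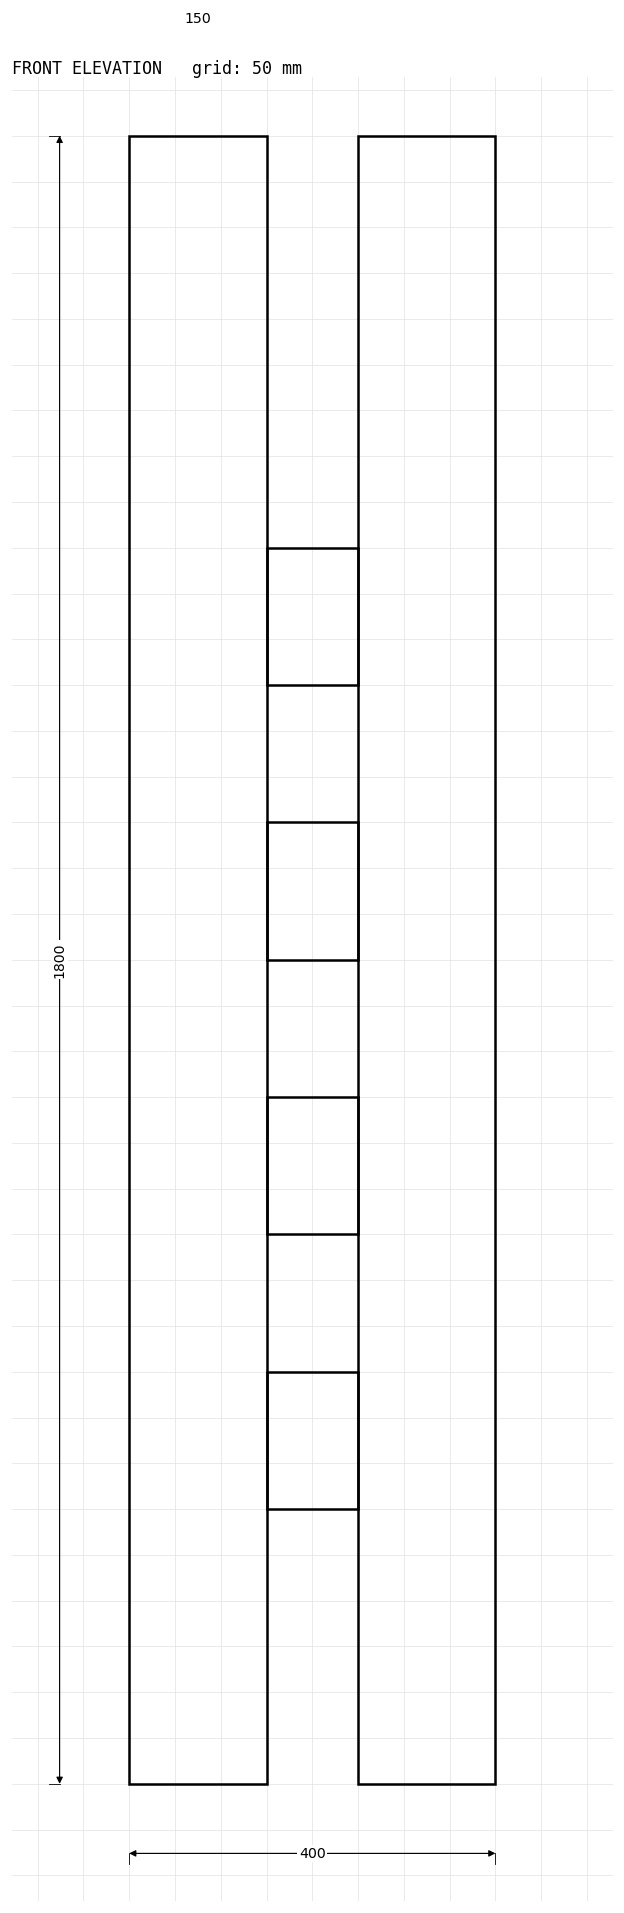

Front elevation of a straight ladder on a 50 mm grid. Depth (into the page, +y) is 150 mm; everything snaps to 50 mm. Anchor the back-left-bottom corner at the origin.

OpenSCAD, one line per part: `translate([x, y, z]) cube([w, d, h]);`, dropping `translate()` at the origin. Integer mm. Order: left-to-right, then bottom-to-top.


cube([150, 150, 1800]);
translate([150, 0, 300]) cube([100, 150, 150]);
translate([150, 0, 600]) cube([100, 150, 150]);
translate([150, 0, 900]) cube([100, 150, 150]);
translate([150, 0, 1200]) cube([100, 150, 150]);
translate([250, 0, 0]) cube([150, 150, 1800]);


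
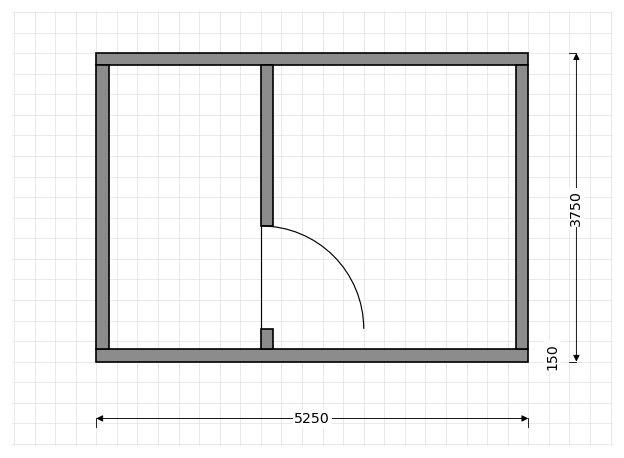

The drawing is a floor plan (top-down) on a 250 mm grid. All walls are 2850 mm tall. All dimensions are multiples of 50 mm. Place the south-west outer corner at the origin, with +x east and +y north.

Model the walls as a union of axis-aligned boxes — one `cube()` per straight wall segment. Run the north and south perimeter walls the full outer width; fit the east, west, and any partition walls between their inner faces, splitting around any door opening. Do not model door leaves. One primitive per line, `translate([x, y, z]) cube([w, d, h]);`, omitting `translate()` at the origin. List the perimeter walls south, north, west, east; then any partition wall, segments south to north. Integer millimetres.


cube([5250, 150, 2850]);
translate([0, 3600, 0]) cube([5250, 150, 2850]);
translate([0, 150, 0]) cube([150, 3450, 2850]);
translate([5100, 150, 0]) cube([150, 3450, 2850]);
translate([2000, 150, 0]) cube([150, 250, 2850]);
translate([2000, 1650, 0]) cube([150, 1950, 2850]);
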